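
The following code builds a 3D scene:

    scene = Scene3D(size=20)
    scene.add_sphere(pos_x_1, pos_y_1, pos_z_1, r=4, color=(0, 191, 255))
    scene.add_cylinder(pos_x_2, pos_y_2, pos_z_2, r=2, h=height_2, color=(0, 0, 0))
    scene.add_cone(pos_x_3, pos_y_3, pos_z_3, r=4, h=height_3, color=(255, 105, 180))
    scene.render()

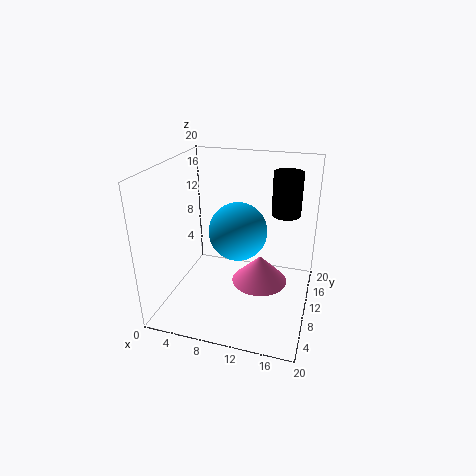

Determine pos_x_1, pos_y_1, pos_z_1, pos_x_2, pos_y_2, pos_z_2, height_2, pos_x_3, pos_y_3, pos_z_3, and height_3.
pos_x_1 = 10; pos_y_1 = 10; pos_z_1 = 11; pos_x_2 = 16; pos_y_2 = 13; pos_z_2 = 13; height_2 = 6; pos_x_3 = 13; pos_y_3 = 11; pos_z_3 = 3; height_3 = 4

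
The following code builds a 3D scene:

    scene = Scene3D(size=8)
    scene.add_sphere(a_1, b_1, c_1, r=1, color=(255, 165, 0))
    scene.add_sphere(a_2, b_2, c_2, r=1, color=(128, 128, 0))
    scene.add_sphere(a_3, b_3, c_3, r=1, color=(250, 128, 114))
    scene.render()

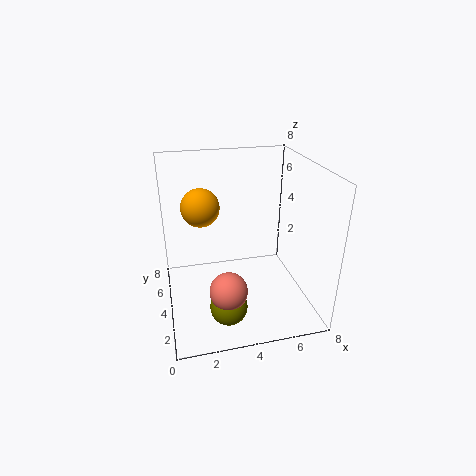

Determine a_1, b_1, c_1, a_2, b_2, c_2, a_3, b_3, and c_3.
a_1 = 2, b_1 = 4, c_1 = 6, a_2 = 3, b_2 = 2, c_2 = 1, a_3 = 3, b_3 = 2, c_3 = 2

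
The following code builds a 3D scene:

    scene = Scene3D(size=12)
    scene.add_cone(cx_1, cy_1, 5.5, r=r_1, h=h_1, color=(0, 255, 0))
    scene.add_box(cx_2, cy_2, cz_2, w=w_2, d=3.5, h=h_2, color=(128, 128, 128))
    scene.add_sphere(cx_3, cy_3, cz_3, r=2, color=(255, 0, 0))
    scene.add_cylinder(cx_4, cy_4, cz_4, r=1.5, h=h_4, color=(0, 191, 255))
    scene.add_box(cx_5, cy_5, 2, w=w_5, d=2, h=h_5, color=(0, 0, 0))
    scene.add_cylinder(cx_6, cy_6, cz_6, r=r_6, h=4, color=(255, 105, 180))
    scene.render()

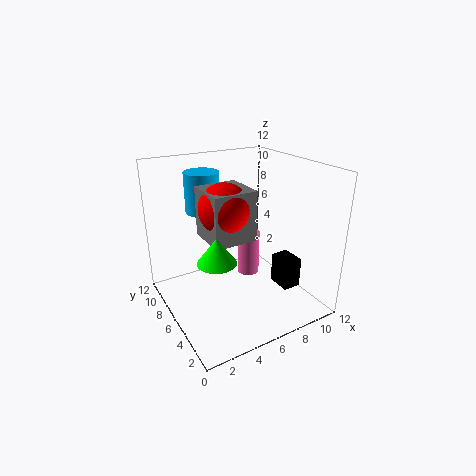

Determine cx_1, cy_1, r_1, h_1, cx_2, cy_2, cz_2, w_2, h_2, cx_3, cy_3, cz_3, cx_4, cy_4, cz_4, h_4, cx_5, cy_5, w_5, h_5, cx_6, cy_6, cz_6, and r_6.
cx_1 = 3; cy_1 = 4; r_1 = 1.5; h_1 = 2; cx_2 = 3; cy_2 = 4; cz_2 = 6.5; w_2 = 3.5; h_2 = 4; cx_3 = 4.5; cy_3 = 5.5; cz_3 = 9; cx_4 = 4.5; cy_4 = 9.5; cz_4 = 7.5; h_4 = 3.5; cx_5 = 8.5; cy_5 = 2.5; w_5 = 1.5; h_5 = 2.5; cx_6 = 8; cy_6 = 7.5; cz_6 = 1.5; r_6 = 1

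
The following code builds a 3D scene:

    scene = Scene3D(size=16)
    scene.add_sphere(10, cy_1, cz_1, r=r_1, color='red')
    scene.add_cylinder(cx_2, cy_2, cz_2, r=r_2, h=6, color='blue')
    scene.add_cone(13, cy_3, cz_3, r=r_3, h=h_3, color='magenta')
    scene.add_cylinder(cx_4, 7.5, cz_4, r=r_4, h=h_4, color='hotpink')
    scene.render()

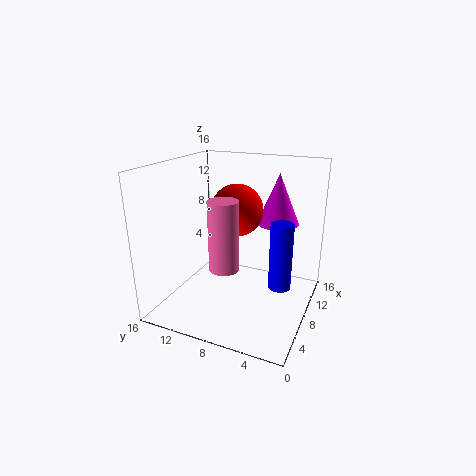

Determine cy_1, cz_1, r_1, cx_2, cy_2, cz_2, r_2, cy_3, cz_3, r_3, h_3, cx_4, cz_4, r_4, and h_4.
cy_1 = 9, cz_1 = 10.5, r_1 = 3, cx_2 = 2.5, cy_2 = 1.5, cz_2 = 6.5, r_2 = 1, cy_3 = 5, cz_3 = 8.5, r_3 = 2.5, h_3 = 6, cx_4 = 3.5, cz_4 = 6.5, r_4 = 1.5, h_4 = 7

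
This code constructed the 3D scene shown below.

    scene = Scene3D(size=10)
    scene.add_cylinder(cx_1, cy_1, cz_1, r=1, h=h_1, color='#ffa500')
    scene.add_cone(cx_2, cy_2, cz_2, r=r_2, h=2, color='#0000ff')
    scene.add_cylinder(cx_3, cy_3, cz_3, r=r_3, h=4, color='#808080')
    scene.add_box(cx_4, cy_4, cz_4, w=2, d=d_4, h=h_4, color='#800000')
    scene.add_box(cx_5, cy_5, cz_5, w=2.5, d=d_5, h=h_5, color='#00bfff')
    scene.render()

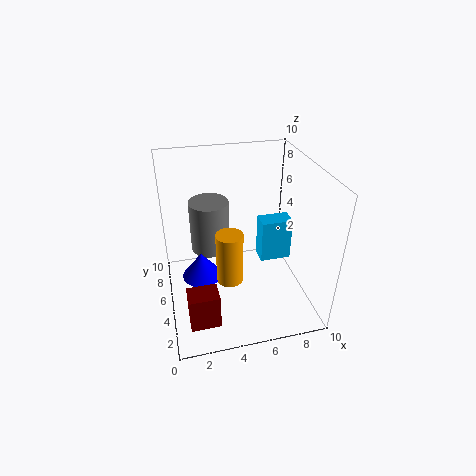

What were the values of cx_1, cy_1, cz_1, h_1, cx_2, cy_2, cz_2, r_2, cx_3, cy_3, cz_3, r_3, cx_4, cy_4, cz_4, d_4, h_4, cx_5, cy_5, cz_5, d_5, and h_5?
cx_1 = 4.5; cy_1 = 5.5; cz_1 = 1; h_1 = 4; cx_2 = 2.5; cy_2 = 6.5; cz_2 = 1; r_2 = 1.5; cx_3 = 3.5; cy_3 = 8; cz_3 = 2.5; r_3 = 1.5; cx_4 = 1; cy_4 = 1.5; cz_4 = 0.5; d_4 = 1.5; h_4 = 2.5; cx_5 = 7.5; cy_5 = 7; cz_5 = 1; d_5 = 1.5; h_5 = 3.5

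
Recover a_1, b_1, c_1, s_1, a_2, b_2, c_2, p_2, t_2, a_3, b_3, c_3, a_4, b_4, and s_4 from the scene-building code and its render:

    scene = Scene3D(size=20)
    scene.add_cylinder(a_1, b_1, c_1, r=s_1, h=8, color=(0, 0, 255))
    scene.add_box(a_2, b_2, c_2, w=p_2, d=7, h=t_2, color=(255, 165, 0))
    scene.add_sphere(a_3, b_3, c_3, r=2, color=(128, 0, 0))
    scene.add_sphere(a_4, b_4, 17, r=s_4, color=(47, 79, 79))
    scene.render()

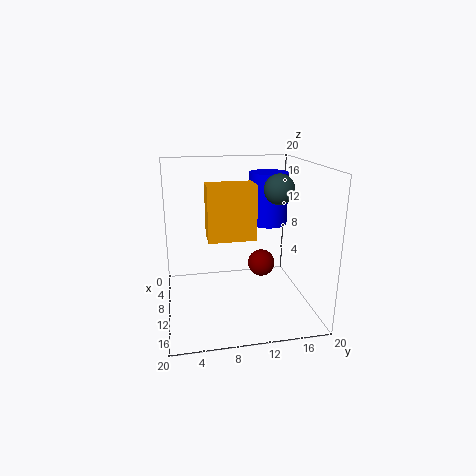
a_1 = 4
b_1 = 16
c_1 = 10
s_1 = 3
a_2 = 5
b_2 = 6
c_2 = 9
p_2 = 4
t_2 = 8
a_3 = 8
b_3 = 14
c_3 = 5
a_4 = 12
b_4 = 15
s_4 = 2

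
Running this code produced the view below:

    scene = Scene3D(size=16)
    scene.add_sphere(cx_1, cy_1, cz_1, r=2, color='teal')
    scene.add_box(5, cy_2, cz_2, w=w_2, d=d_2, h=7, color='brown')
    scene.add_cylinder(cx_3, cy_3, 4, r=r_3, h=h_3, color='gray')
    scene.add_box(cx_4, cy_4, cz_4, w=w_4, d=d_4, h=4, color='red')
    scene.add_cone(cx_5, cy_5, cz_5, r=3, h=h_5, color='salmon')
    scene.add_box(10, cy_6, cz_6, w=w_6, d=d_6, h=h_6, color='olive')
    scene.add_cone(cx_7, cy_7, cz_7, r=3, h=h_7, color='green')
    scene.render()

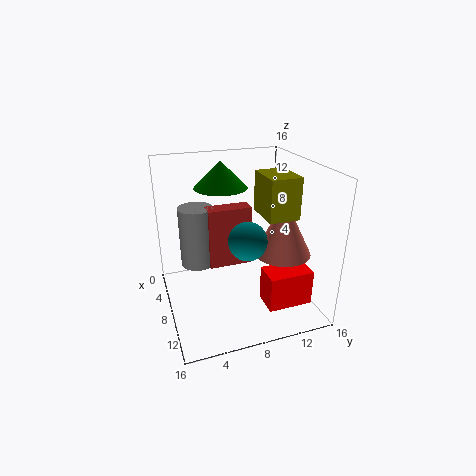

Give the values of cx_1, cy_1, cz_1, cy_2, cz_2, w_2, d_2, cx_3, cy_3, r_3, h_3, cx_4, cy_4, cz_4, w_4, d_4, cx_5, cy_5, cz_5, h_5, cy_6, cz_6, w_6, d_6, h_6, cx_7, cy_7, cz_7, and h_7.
cx_1 = 11
cy_1 = 8
cz_1 = 9
cy_2 = 5
cz_2 = 4
w_2 = 2
d_2 = 5
cx_3 = 5
cy_3 = 4
r_3 = 2
h_3 = 7
cx_4 = 10
cy_4 = 10
cz_4 = 1
w_4 = 3
d_4 = 5
cx_5 = 11
cy_5 = 12
cz_5 = 7
h_5 = 6
cy_6 = 9
cz_6 = 12
w_6 = 4
d_6 = 3
h_6 = 4
cx_7 = 5
cy_7 = 7
cz_7 = 13
h_7 = 3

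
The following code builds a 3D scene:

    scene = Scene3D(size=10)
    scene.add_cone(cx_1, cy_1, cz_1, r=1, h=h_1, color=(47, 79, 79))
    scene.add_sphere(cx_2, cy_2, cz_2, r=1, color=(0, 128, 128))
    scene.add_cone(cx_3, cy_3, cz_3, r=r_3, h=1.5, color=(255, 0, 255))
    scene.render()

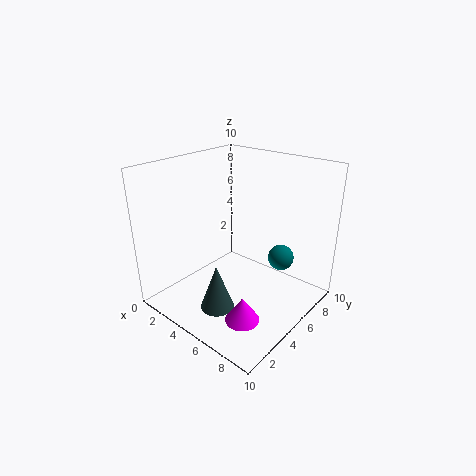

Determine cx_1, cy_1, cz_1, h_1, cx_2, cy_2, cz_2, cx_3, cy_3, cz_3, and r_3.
cx_1 = 6.75
cy_1 = 1
cz_1 = 2.5
h_1 = 2.75
cx_2 = 6.25
cy_2 = 8.75
cz_2 = 2.25
cx_3 = 8.5
cy_3 = 1.25
cz_3 = 2.25
r_3 = 1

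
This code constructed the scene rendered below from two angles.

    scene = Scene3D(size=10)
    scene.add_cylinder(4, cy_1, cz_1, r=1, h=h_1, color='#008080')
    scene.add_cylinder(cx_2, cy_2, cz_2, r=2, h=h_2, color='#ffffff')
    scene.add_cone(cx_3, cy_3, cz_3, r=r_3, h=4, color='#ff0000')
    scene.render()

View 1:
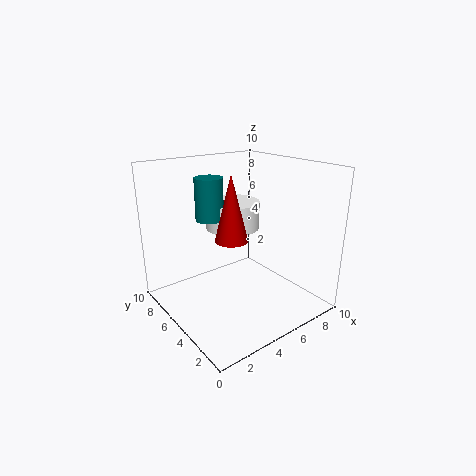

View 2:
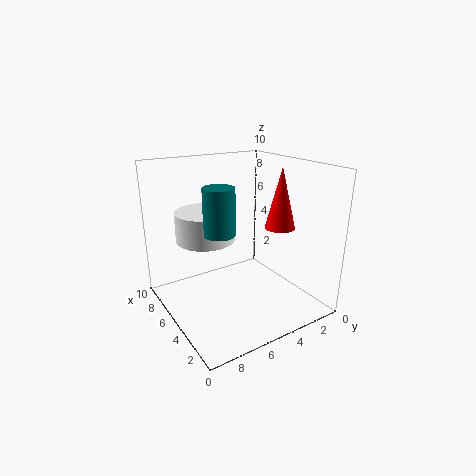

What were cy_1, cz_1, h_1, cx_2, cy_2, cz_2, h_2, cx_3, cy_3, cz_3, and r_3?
cy_1 = 7, cz_1 = 6, h_1 = 3, cx_2 = 6, cy_2 = 7, cz_2 = 5, h_2 = 2, cx_3 = 3, cy_3 = 3, cz_3 = 6, r_3 = 1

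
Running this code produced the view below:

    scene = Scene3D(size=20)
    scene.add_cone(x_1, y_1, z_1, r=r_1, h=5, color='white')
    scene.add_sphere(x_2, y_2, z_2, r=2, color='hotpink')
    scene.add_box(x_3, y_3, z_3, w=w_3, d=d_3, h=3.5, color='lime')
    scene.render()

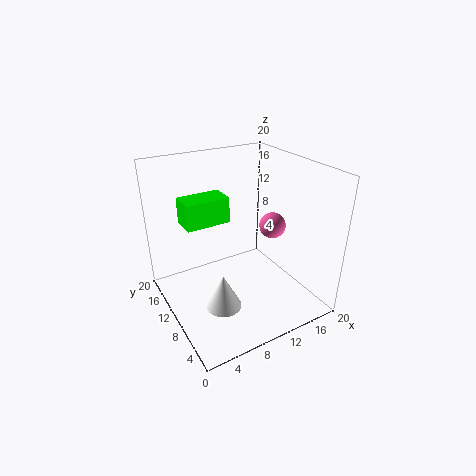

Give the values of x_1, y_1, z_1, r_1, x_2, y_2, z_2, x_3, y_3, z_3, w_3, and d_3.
x_1 = 6.5; y_1 = 8; z_1 = 1; r_1 = 2.5; x_2 = 17; y_2 = 11.5; z_2 = 9.5; x_3 = 3; y_3 = 10.5; z_3 = 12.5; w_3 = 6; d_3 = 3.5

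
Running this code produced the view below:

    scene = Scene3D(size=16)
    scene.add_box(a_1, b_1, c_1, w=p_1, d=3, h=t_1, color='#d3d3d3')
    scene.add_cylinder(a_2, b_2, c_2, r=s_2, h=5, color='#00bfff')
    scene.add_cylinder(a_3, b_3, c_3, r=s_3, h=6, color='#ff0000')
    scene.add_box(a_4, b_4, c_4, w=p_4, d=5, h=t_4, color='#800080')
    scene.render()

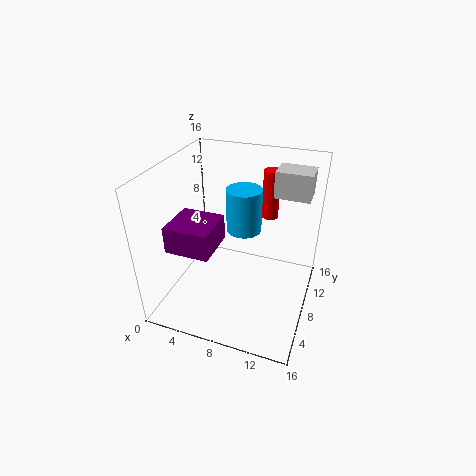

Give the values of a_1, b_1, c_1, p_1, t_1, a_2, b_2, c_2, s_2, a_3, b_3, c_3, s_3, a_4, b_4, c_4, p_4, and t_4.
a_1 = 11, b_1 = 11, c_1 = 12, p_1 = 4, t_1 = 3, a_2 = 8, b_2 = 10, c_2 = 8, s_2 = 2, a_3 = 10, b_3 = 14, c_3 = 8, s_3 = 1, a_4 = 1, b_4 = 4, c_4 = 7, p_4 = 5, t_4 = 3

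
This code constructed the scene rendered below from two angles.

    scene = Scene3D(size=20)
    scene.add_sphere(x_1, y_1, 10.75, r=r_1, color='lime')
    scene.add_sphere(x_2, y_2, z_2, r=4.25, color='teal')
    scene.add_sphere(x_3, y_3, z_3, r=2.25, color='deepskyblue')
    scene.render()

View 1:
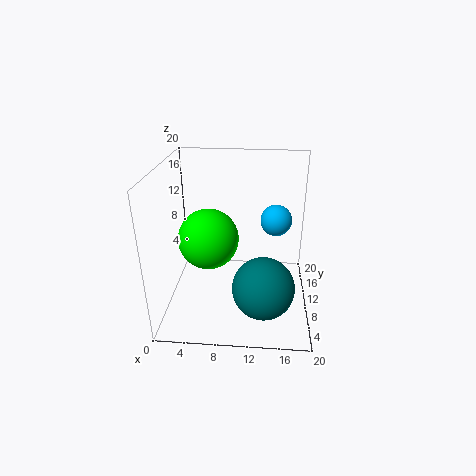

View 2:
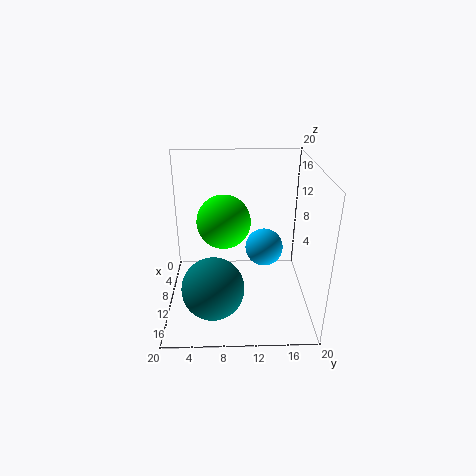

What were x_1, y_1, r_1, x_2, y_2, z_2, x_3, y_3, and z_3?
x_1 = 6.25, y_1 = 8, r_1 = 4, x_2 = 13.75, y_2 = 6.5, z_2 = 4.25, x_3 = 15.25, y_3 = 13, z_3 = 11.5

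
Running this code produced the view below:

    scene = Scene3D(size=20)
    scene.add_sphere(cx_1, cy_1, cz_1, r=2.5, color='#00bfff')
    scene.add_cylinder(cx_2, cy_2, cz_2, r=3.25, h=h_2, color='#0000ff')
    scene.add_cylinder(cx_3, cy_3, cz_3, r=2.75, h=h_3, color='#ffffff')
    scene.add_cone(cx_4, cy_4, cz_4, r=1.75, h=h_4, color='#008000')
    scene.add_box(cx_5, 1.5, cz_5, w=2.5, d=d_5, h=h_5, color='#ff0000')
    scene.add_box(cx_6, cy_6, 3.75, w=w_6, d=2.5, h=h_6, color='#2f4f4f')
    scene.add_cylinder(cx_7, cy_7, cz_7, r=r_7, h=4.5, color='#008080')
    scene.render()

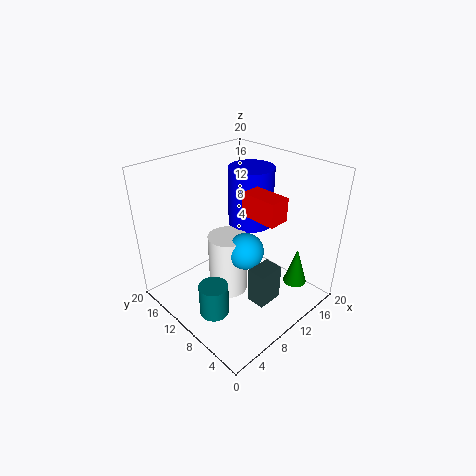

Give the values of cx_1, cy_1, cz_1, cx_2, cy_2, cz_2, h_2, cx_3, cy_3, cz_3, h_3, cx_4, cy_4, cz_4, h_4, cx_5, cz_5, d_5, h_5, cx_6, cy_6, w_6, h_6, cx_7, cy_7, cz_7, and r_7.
cx_1 = 9.75, cy_1 = 8.25, cz_1 = 8.75, cx_2 = 14.25, cy_2 = 11.75, cz_2 = 10.25, h_2 = 8.5, cx_3 = 8.75, cy_3 = 10.75, cz_3 = 1.75, h_3 = 8.75, cx_4 = 17.5, cy_4 = 5, cz_4 = 1.25, h_4 = 5.75, cx_5 = 6.75, cz_5 = 16.25, d_5 = 4.5, h_5 = 2.75, cx_6 = 7.25, cy_6 = 2.75, w_6 = 3.5, h_6 = 4.75, cx_7 = 4.25, cy_7 = 8.75, cz_7 = 1, r_7 = 2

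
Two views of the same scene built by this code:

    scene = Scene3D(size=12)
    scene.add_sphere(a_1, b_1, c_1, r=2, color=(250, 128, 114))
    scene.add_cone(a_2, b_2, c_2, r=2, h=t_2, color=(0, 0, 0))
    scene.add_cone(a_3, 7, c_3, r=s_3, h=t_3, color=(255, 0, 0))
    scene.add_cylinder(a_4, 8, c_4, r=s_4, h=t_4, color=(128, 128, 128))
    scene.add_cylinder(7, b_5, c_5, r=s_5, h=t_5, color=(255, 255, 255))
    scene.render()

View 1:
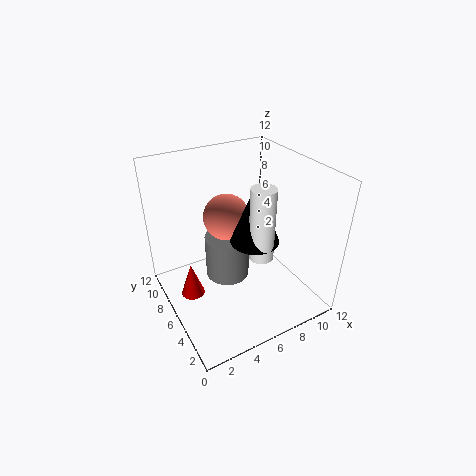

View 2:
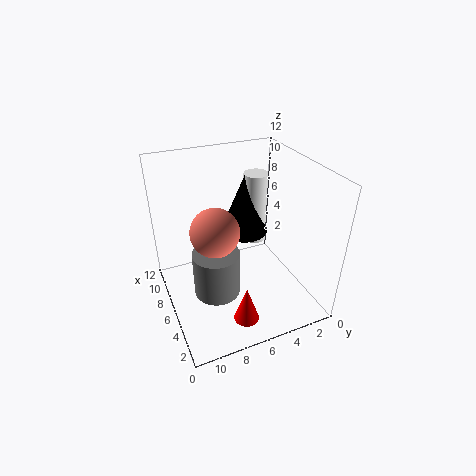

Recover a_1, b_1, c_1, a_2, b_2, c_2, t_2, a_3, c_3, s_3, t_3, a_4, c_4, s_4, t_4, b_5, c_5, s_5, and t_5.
a_1 = 6, b_1 = 8, c_1 = 7, a_2 = 7, b_2 = 5, c_2 = 6, t_2 = 5, a_3 = 2, c_3 = 1, s_3 = 1, t_3 = 3, a_4 = 6, c_4 = 1, s_4 = 2, t_4 = 4, b_5 = 4, c_5 = 5, s_5 = 1, t_5 = 6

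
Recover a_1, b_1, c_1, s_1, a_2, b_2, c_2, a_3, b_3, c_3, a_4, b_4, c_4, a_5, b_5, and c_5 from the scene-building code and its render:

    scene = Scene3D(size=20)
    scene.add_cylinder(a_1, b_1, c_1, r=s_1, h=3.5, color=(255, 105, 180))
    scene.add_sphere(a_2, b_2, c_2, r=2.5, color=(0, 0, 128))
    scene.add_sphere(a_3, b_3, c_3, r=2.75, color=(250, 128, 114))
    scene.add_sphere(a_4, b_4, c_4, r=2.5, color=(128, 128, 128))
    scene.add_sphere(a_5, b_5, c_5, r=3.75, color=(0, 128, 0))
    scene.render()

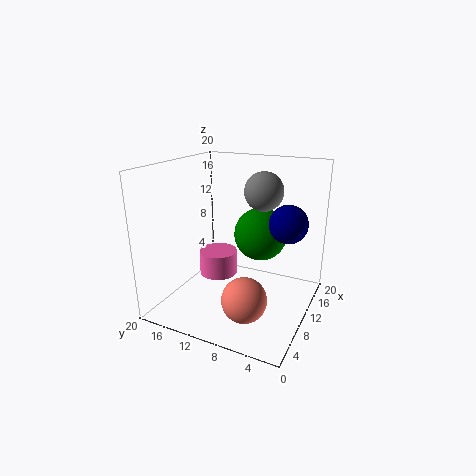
a_1 = 10.5
b_1 = 13.5
c_1 = 3.75
s_1 = 2.75
a_2 = 10.25
b_2 = 3
c_2 = 13
a_3 = 3
b_3 = 5.75
c_3 = 5.25
a_4 = 9.75
b_4 = 6.25
c_4 = 17
a_5 = 12.75
b_5 = 7.75
c_5 = 10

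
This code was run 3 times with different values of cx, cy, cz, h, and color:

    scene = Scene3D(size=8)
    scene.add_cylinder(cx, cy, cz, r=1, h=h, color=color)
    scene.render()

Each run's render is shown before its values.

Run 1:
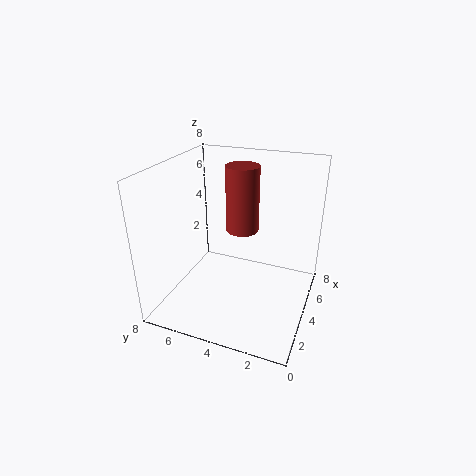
cx = 6
cy = 4.5
cz = 3.5
h = 4
color = 'brown'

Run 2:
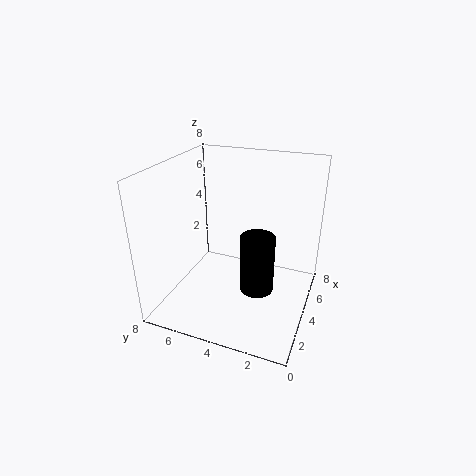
cx = 4.5
cy = 3
cz = 0.5
h = 3.5
color = 'black'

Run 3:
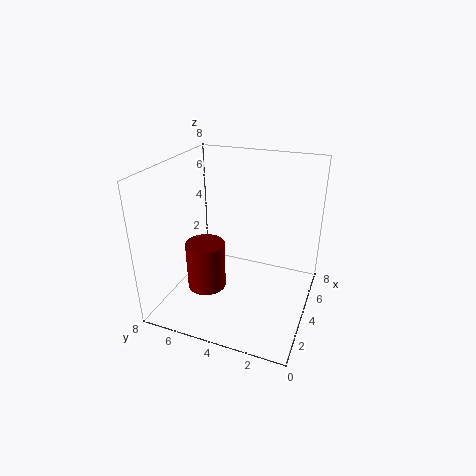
cx = 2
cy = 5
cz = 2
h = 2.5
color = 'maroon'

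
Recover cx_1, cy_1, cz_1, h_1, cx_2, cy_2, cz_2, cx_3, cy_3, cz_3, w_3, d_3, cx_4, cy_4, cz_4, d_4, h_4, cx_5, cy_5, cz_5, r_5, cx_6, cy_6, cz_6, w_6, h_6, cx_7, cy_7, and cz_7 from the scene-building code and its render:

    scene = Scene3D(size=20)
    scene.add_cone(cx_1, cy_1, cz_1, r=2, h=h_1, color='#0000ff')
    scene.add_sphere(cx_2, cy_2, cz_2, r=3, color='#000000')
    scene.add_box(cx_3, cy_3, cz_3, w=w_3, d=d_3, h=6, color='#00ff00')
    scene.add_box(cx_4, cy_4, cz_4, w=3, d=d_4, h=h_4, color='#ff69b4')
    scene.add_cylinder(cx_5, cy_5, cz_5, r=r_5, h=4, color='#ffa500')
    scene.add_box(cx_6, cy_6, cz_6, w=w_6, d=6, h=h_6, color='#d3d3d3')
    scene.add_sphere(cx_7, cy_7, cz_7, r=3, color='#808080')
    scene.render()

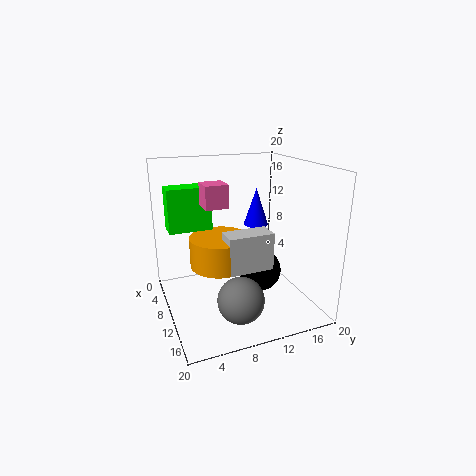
cx_1 = 3
cy_1 = 16
cz_1 = 9
h_1 = 6
cx_2 = 11
cy_2 = 13
cz_2 = 5
cx_3 = 5
cy_3 = 1
cz_3 = 11
w_3 = 3
d_3 = 6
cx_4 = 9
cy_4 = 5
cz_4 = 15
d_4 = 3
h_4 = 3
cx_5 = 11
cy_5 = 7
cz_5 = 7
r_5 = 4
cx_6 = 12
cy_6 = 7
cz_6 = 7
w_6 = 3
h_6 = 5
cx_7 = 16
cy_7 = 8
cz_7 = 4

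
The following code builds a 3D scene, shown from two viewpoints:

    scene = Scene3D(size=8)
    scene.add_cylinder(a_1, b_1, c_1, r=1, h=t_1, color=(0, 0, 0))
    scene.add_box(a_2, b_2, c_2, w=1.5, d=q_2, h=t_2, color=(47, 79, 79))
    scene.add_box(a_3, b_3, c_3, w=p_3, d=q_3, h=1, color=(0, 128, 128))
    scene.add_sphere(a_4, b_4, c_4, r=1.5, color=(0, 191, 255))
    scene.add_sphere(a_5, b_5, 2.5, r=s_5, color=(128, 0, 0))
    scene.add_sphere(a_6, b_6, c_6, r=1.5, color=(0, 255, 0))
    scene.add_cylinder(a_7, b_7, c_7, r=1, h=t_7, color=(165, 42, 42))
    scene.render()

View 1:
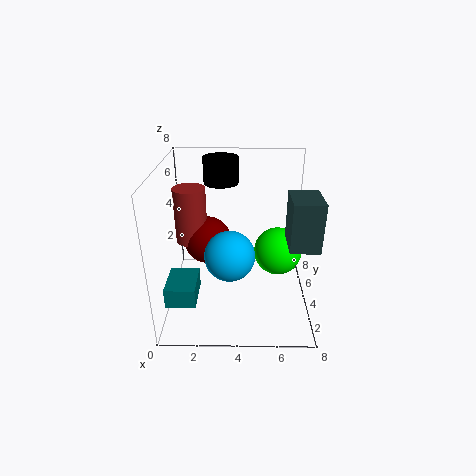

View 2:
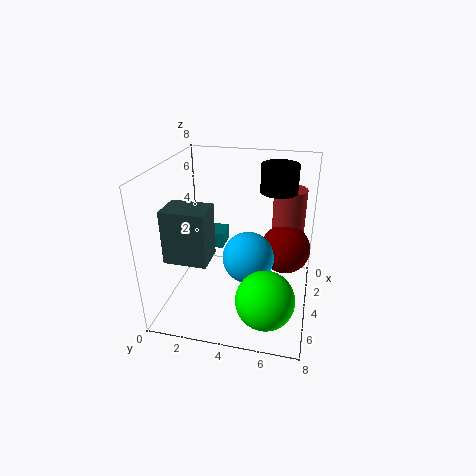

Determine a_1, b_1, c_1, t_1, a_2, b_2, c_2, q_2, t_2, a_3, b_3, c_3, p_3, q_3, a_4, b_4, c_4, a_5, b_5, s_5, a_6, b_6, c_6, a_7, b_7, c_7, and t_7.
a_1 = 3
b_1 = 6
c_1 = 6.5
t_1 = 1.5
a_2 = 6.5
b_2 = 1.5
c_2 = 4.5
q_2 = 2
t_2 = 2.5
a_3 = 0.5
b_3 = 0.5
c_3 = 2
p_3 = 1.5
q_3 = 2
a_4 = 3.5
b_4 = 4.5
c_4 = 2.5
a_5 = 2
b_5 = 6.5
s_5 = 1.5
a_6 = 6.5
b_6 = 6
c_6 = 2
a_7 = 1
b_7 = 6.5
c_7 = 2.5
t_7 = 3.5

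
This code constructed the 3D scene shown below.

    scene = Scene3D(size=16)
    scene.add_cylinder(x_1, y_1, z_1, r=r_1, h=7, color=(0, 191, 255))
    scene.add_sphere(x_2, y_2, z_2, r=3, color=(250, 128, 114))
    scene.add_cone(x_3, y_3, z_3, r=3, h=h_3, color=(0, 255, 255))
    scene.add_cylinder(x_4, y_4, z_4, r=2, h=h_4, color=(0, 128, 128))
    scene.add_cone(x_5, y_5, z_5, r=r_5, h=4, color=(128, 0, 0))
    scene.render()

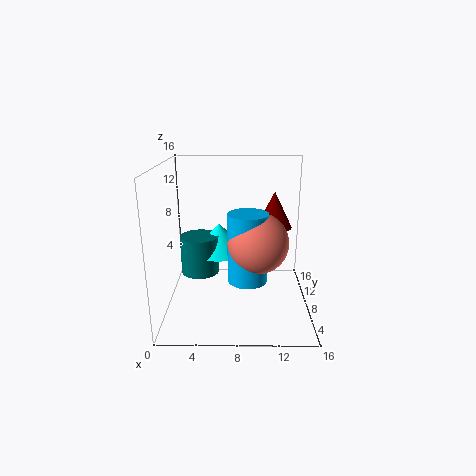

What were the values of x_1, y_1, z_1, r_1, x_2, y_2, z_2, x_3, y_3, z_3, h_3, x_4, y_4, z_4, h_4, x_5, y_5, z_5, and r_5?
x_1 = 9, y_1 = 4, z_1 = 5, r_1 = 2, x_2 = 10, y_2 = 4, z_2 = 9, x_3 = 6, y_3 = 7, z_3 = 7, h_3 = 3, x_4 = 4, y_4 = 6, z_4 = 5, h_4 = 4, x_5 = 12, y_5 = 9, z_5 = 9, r_5 = 2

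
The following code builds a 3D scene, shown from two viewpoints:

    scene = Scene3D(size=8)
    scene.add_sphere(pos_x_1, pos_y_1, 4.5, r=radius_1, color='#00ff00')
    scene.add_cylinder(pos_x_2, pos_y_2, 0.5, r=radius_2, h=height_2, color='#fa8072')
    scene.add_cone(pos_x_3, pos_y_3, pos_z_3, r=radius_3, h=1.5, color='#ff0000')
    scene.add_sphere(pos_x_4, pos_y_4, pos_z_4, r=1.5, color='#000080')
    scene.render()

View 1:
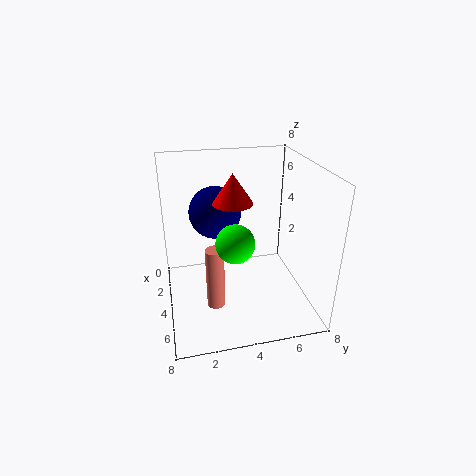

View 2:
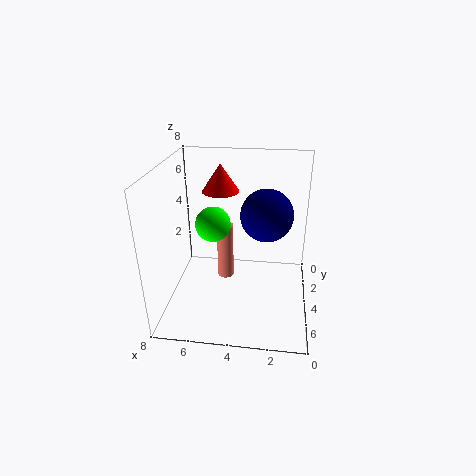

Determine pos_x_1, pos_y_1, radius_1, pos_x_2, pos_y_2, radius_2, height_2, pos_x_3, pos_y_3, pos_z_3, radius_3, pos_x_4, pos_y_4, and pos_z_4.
pos_x_1 = 5.5, pos_y_1 = 3.5, radius_1 = 1, pos_x_2 = 5, pos_y_2 = 2.5, radius_2 = 0.5, height_2 = 3.5, pos_x_3 = 5, pos_y_3 = 3.5, pos_z_3 = 6.5, radius_3 = 1, pos_x_4 = 2.5, pos_y_4 = 3, pos_z_4 = 5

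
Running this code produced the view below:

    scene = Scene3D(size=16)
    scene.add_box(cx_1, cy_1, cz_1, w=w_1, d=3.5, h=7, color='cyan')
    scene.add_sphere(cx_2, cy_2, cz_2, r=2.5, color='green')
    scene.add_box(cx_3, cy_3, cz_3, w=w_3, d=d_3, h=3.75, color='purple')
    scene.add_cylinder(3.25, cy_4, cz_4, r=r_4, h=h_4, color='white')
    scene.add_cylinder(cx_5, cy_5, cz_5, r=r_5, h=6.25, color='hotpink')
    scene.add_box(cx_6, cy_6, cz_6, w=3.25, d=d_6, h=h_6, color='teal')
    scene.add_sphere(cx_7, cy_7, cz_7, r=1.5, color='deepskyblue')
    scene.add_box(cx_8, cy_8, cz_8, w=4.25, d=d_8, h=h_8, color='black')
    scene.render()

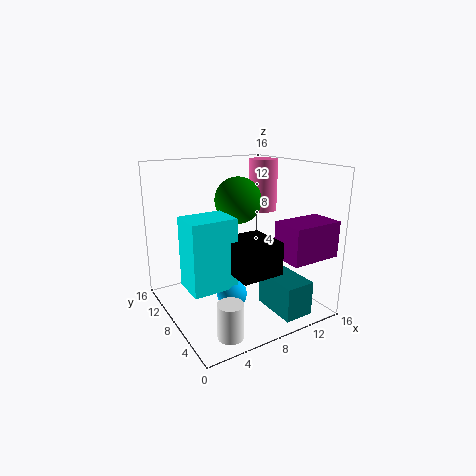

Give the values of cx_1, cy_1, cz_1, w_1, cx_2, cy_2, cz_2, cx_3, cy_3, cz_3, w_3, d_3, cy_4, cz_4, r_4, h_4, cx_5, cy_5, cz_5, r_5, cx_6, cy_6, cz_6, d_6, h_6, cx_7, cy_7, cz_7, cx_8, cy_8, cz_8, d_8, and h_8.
cx_1 = 0.75; cy_1 = 3.5; cz_1 = 4.75; w_1 = 4.5; cx_2 = 8; cy_2 = 8; cz_2 = 12.25; cx_3 = 9.75; cy_3 = 0.25; cz_3 = 7; w_3 = 5.5; d_3 = 3.5; cy_4 = 1.5; cz_4 = 1; r_4 = 1.25; h_4 = 3.5; cx_5 = 13.75; cy_5 = 11.5; cz_5 = 9.75; r_5 = 1.75; cx_6 = 9.75; cy_6 = 1; cz_6 = 0.5; d_6 = 5.25; h_6 = 3.75; cx_7 = 5; cy_7 = 4.25; cz_7 = 3.75; cx_8 = 4.5; cy_8 = 1; cz_8 = 6.25; d_8 = 4.5; h_8 = 3.25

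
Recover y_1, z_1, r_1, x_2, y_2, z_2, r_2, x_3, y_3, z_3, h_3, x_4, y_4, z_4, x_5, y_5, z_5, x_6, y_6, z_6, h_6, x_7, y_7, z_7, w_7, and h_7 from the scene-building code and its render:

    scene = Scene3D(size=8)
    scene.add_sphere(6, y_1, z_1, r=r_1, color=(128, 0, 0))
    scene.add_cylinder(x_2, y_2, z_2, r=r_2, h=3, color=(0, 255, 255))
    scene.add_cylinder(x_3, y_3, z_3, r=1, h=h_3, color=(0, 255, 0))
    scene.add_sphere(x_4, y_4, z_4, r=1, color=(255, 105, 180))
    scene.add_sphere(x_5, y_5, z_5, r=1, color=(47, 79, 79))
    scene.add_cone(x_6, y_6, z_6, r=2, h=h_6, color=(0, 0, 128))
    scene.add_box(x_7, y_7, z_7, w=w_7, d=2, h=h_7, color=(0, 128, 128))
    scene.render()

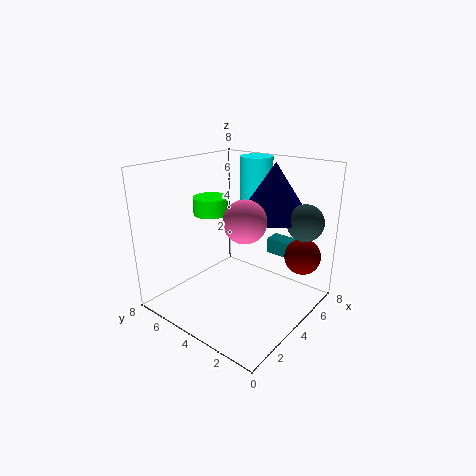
y_1 = 1
z_1 = 3
r_1 = 1
x_2 = 7
y_2 = 5
z_2 = 5
r_2 = 1
x_3 = 4
y_3 = 6
z_3 = 5
h_3 = 1
x_4 = 2
y_4 = 2
z_4 = 6
x_5 = 6
y_5 = 1
z_5 = 5
x_6 = 6
y_6 = 3
z_6 = 5
h_6 = 3
x_7 = 7
y_7 = 2
z_7 = 2
w_7 = 1
h_7 = 1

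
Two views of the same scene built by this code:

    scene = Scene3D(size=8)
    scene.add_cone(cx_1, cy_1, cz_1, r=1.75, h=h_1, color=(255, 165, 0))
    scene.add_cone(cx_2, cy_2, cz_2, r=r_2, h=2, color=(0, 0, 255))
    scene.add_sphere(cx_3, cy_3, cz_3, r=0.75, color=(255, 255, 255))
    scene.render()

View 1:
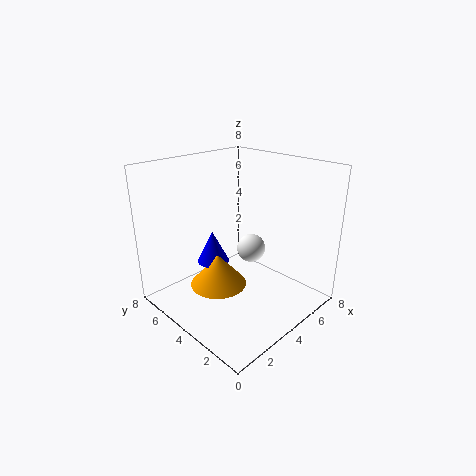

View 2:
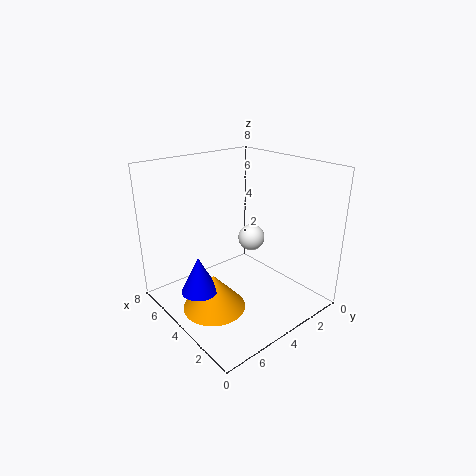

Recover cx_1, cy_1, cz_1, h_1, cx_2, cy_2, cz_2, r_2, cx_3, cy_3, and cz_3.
cx_1 = 4; cy_1 = 5.75; cz_1 = 0.25; h_1 = 2; cx_2 = 4.25; cy_2 = 6.5; cz_2 = 1.5; r_2 = 1; cx_3 = 4; cy_3 = 3; cz_3 = 3.75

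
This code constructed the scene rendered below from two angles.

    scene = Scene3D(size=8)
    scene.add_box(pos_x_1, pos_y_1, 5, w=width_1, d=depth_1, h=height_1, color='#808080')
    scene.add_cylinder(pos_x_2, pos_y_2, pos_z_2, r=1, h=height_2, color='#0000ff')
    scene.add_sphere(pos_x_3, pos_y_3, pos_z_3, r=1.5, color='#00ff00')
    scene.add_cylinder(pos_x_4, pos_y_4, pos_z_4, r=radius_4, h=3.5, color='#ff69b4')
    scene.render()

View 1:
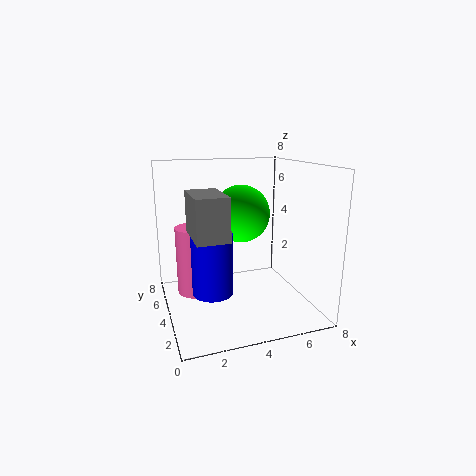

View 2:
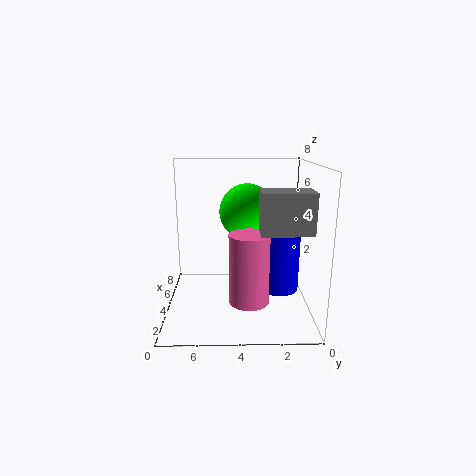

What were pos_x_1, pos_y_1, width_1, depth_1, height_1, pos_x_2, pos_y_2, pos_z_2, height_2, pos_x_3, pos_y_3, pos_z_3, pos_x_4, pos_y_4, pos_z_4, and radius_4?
pos_x_1 = 1, pos_y_1 = 0.5, width_1 = 1.5, depth_1 = 2.5, height_1 = 2, pos_x_2 = 2, pos_y_2 = 2, pos_z_2 = 2, height_2 = 3, pos_x_3 = 4, pos_y_3 = 3.5, pos_z_3 = 5.5, pos_x_4 = 1.5, pos_y_4 = 3.5, pos_z_4 = 1.5, radius_4 = 1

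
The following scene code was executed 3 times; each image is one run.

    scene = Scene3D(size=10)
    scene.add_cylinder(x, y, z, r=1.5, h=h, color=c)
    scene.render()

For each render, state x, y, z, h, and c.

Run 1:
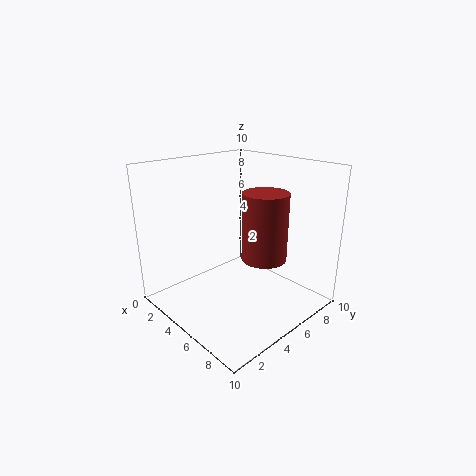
x = 7; y = 5.5; z = 4; h = 4.5; c = 'brown'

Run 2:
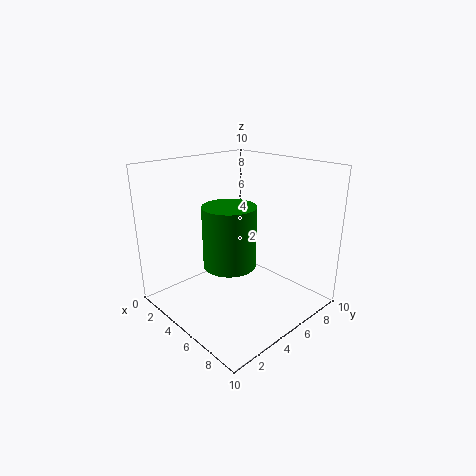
x = 7.5; y = 2; z = 5; h = 3.5; c = 'green'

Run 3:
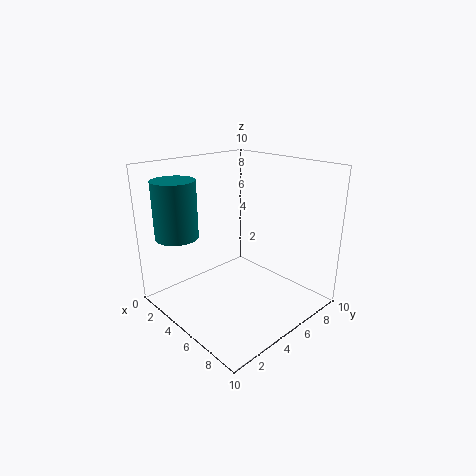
x = 2; y = 2; z = 5; h = 4; c = 'teal'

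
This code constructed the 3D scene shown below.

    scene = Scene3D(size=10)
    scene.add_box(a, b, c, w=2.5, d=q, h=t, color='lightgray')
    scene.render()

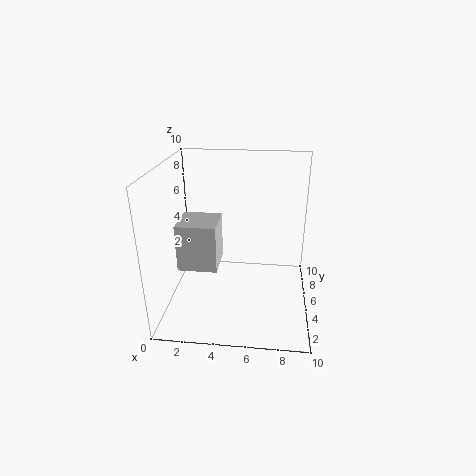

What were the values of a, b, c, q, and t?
a = 1.5, b = 2, c = 4, q = 2.5, t = 3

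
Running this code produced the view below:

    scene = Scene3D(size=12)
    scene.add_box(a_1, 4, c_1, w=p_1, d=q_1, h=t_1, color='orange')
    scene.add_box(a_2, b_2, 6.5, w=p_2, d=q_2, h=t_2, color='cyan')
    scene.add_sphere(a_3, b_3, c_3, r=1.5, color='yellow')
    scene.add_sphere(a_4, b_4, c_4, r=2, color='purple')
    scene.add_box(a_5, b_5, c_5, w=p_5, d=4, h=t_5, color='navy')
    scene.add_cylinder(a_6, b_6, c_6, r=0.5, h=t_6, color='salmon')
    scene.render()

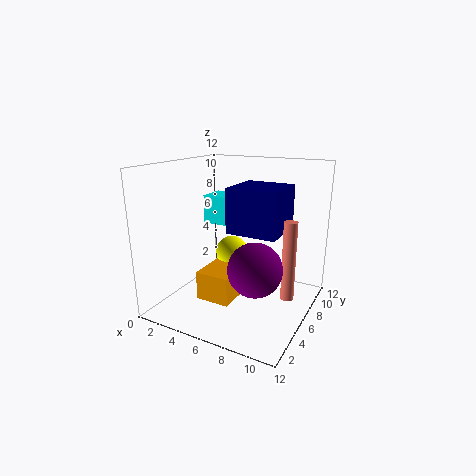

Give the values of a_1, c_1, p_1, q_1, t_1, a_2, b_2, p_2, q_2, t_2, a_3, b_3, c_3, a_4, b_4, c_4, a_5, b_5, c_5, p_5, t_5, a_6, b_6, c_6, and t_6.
a_1 = 3, c_1 = 0.5, p_1 = 3, q_1 = 3.5, t_1 = 2.5, a_2 = 2, b_2 = 7, p_2 = 2.5, q_2 = 2.5, t_2 = 2.5, a_3 = 4, b_3 = 8.5, c_3 = 3.5, a_4 = 9, b_4 = 3, c_4 = 5, a_5 = 6, b_5 = 4, c_5 = 7, p_5 = 4, t_5 = 3.5, a_6 = 11, b_6 = 4.5, c_6 = 2.5, t_6 = 6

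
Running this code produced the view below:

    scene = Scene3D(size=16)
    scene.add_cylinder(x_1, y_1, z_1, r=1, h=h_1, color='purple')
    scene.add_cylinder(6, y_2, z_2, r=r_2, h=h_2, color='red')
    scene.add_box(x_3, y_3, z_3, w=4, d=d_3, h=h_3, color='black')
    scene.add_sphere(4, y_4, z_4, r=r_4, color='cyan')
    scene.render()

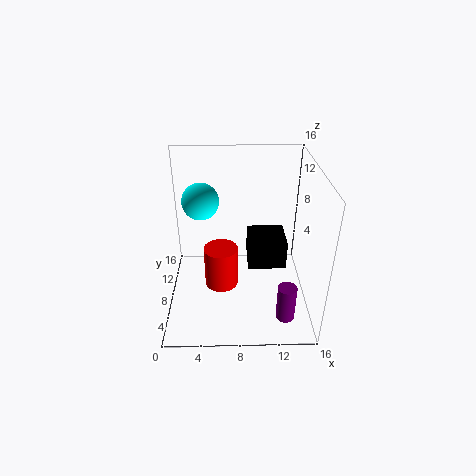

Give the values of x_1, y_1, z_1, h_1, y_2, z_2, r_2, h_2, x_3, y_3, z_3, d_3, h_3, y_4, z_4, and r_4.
x_1 = 13
y_1 = 3
z_1 = 1
h_1 = 4
y_2 = 9
z_2 = 1
r_2 = 2
h_2 = 5
x_3 = 9
y_3 = 5
z_3 = 6
d_3 = 4
h_3 = 3
y_4 = 9
z_4 = 12
r_4 = 2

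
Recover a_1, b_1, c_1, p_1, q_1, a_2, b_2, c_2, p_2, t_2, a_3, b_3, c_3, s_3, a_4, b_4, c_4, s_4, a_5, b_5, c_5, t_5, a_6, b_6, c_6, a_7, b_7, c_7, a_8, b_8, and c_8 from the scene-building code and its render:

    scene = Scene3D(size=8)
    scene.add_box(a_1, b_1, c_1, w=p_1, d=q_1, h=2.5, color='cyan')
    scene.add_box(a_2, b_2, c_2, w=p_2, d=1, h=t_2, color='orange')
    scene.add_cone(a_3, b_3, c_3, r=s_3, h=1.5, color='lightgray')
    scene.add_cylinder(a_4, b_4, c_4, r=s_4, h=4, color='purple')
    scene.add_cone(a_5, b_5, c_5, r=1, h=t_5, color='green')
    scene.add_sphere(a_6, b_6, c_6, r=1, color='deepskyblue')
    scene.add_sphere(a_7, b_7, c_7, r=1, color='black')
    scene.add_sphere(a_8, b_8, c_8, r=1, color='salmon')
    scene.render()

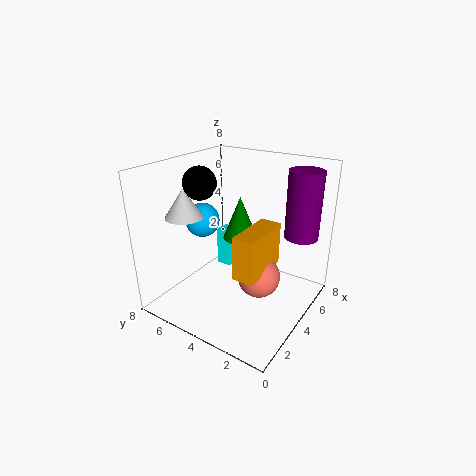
a_1 = 6, b_1 = 6, c_1 = 0.5, p_1 = 1, q_1 = 1, a_2 = 0.5, b_2 = 1, c_2 = 4, p_2 = 2.5, t_2 = 2, a_3 = 2, b_3 = 6, c_3 = 5.5, s_3 = 1, a_4 = 7, b_4 = 1.5, c_4 = 3.5, s_4 = 1, a_5 = 5, b_5 = 4.5, c_5 = 3.5, t_5 = 2.5, a_6 = 4, b_6 = 6.5, c_6 = 4.5, a_7 = 4.5, b_7 = 7, c_7 = 6.5, a_8 = 2, b_8 = 1.5, c_8 = 3.5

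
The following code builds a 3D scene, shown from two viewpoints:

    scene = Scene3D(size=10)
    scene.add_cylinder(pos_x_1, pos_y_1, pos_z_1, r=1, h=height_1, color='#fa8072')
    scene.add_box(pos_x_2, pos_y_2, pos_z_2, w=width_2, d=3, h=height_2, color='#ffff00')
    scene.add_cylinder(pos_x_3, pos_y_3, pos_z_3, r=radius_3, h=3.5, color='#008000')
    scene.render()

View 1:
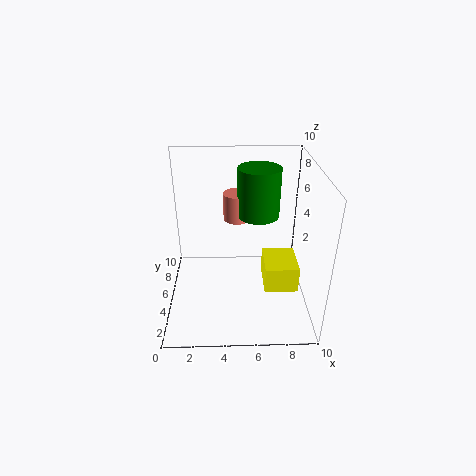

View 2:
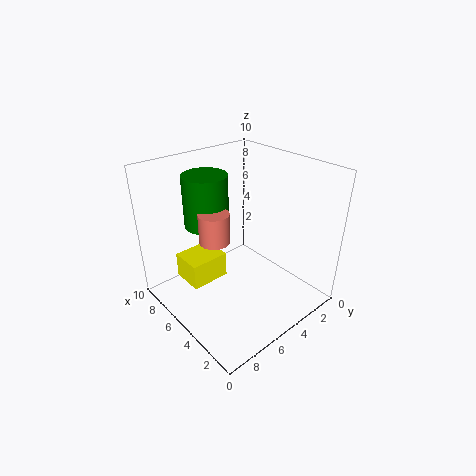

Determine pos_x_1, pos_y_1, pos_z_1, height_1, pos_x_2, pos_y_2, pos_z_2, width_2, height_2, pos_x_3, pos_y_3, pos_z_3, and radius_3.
pos_x_1 = 5
pos_y_1 = 7
pos_z_1 = 5.5
height_1 = 2
pos_x_2 = 7
pos_y_2 = 4.5
pos_z_2 = 0.5
width_2 = 2.5
height_2 = 2
pos_x_3 = 6.5
pos_y_3 = 6.5
pos_z_3 = 6
radius_3 = 1.5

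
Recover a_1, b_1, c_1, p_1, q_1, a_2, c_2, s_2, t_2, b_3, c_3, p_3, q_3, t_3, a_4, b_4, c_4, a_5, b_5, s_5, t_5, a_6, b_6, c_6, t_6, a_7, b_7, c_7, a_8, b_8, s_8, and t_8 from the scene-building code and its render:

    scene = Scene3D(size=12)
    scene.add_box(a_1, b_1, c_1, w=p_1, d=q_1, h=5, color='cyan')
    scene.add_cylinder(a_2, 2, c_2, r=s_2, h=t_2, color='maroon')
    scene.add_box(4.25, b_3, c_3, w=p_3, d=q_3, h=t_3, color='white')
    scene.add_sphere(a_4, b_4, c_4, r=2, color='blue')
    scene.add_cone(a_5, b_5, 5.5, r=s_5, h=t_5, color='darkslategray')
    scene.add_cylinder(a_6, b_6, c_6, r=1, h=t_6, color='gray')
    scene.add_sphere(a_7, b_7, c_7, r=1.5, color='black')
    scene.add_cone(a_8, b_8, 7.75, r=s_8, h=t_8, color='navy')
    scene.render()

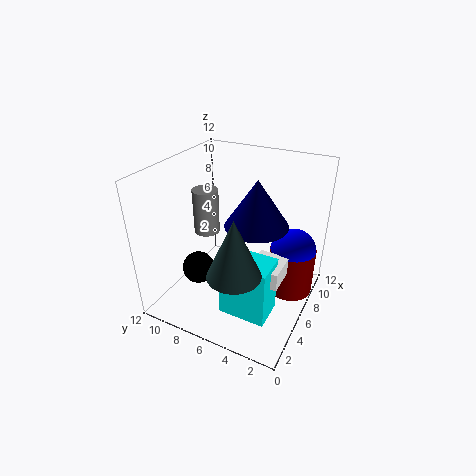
a_1 = 3, b_1 = 2.25, c_1 = 0.25, p_1 = 2.75, q_1 = 4, a_2 = 8.75, c_2 = 0.25, s_2 = 2, t_2 = 4.25, b_3 = 1.75, c_3 = 3.25, p_3 = 2.75, q_3 = 2.5, t_3 = 1.5, a_4 = 8.75, b_4 = 2, c_4 = 4.25, a_5 = 2, b_5 = 4.25, s_5 = 2, t_5 = 4.5, a_6 = 4.5, b_6 = 8, c_6 = 7, t_6 = 3.5, a_7 = 6, b_7 = 10.25, c_7 = 1.5, a_8 = 5.75, b_8 = 4.25, s_8 = 2.5, t_8 = 3.75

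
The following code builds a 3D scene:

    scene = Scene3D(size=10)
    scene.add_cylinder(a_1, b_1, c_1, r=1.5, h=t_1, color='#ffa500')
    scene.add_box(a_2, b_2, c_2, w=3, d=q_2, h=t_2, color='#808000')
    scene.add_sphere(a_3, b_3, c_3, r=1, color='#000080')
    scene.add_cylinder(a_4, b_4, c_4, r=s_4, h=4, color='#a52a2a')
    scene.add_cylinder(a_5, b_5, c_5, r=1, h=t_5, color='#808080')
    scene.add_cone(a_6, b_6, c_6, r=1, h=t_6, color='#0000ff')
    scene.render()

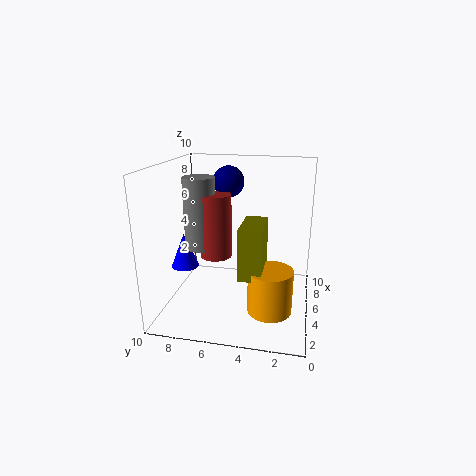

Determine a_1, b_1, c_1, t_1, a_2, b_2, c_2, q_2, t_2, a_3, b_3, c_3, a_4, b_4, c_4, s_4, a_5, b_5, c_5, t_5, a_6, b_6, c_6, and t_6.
a_1 = 3.5, b_1 = 2.5, c_1 = 0.5, t_1 = 3, a_2 = 2.5, b_2 = 3, c_2 = 3, q_2 = 1.5, t_2 = 3.5, a_3 = 4.5, b_3 = 5.5, c_3 = 9, a_4 = 3, b_4 = 6, c_4 = 4.5, s_4 = 1, a_5 = 3, b_5 = 7, c_5 = 5, t_5 = 4.5, a_6 = 5, b_6 = 9, c_6 = 2.5, t_6 = 2.5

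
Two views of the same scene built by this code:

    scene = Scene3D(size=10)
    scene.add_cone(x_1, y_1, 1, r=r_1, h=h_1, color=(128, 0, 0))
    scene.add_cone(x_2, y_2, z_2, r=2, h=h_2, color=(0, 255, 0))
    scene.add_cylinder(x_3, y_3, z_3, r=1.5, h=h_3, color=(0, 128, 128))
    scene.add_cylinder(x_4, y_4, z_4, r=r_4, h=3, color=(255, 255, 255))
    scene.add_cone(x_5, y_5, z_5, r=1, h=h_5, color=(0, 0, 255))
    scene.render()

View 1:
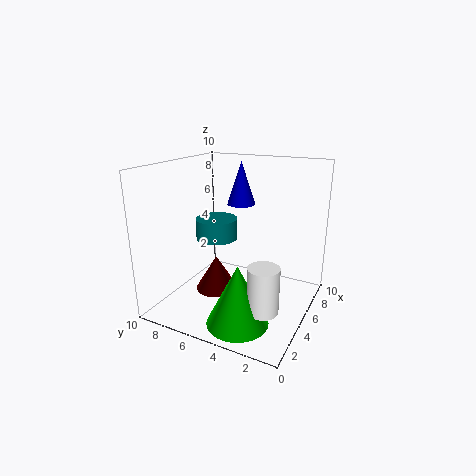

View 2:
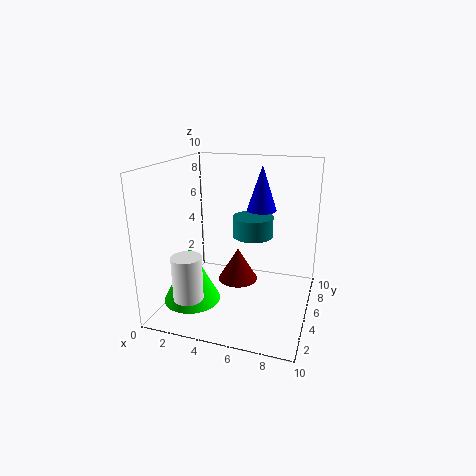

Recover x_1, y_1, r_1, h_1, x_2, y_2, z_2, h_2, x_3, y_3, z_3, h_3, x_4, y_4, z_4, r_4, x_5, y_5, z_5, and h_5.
x_1 = 4.5, y_1 = 6.5, r_1 = 1.5, h_1 = 2.5, x_2 = 2, y_2 = 3.5, z_2 = 0.5, h_2 = 4, x_3 = 5.5, y_3 = 7, z_3 = 4.5, h_3 = 1.5, x_4 = 2.5, y_4 = 2, z_4 = 1.5, r_4 = 1, x_5 = 6.5, y_5 = 5.5, z_5 = 7, h_5 = 3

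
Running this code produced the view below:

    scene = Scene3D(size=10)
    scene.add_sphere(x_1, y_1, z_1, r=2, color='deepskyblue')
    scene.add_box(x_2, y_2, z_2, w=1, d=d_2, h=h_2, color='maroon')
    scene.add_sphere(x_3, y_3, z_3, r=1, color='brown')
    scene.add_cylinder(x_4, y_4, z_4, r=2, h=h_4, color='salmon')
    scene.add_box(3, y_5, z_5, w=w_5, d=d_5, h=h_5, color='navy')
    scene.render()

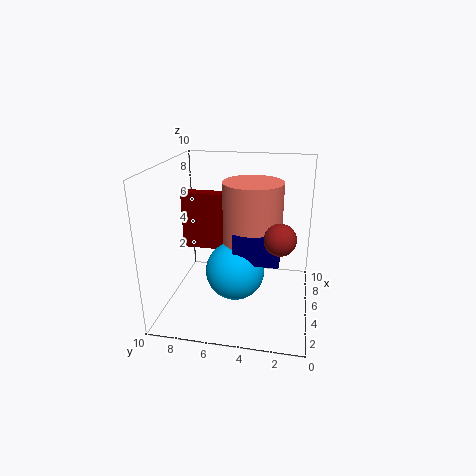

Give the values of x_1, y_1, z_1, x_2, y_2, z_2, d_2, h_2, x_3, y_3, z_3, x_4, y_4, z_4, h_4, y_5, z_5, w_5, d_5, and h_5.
x_1 = 4, y_1 = 5, z_1 = 3, x_2 = 5, y_2 = 6, z_2 = 4, d_2 = 3, h_2 = 4, x_3 = 3, y_3 = 2, z_3 = 6, x_4 = 5, y_4 = 4, z_4 = 4, h_4 = 5, y_5 = 2, z_5 = 4, w_5 = 2, d_5 = 3, h_5 = 2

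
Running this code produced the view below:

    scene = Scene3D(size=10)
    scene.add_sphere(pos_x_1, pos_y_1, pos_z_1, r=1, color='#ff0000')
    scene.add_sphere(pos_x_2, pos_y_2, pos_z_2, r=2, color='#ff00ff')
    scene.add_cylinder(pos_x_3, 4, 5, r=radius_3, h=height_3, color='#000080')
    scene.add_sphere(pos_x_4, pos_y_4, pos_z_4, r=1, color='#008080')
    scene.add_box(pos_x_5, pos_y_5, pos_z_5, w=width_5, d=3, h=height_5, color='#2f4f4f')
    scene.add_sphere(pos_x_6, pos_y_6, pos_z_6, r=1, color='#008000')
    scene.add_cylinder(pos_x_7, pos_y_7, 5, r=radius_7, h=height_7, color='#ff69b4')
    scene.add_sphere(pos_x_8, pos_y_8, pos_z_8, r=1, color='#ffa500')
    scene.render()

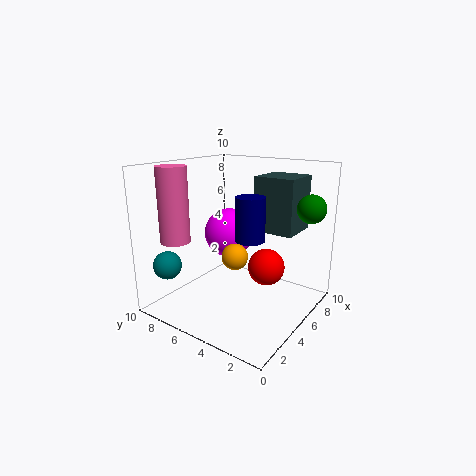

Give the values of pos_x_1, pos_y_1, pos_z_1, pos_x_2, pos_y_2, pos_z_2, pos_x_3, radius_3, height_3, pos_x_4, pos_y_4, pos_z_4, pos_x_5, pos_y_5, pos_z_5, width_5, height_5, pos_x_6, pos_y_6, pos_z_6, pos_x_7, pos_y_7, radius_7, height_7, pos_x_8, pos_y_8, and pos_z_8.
pos_x_1 = 2; pos_y_1 = 1; pos_z_1 = 5; pos_x_2 = 8; pos_y_2 = 8; pos_z_2 = 4; pos_x_3 = 5; radius_3 = 1; height_3 = 3; pos_x_4 = 2; pos_y_4 = 9; pos_z_4 = 3; pos_x_5 = 7; pos_y_5 = 2; pos_z_5 = 5; width_5 = 3; height_5 = 4; pos_x_6 = 8; pos_y_6 = 1; pos_z_6 = 7; pos_x_7 = 2; pos_y_7 = 8; radius_7 = 1; height_7 = 5; pos_x_8 = 6; pos_y_8 = 6; pos_z_8 = 3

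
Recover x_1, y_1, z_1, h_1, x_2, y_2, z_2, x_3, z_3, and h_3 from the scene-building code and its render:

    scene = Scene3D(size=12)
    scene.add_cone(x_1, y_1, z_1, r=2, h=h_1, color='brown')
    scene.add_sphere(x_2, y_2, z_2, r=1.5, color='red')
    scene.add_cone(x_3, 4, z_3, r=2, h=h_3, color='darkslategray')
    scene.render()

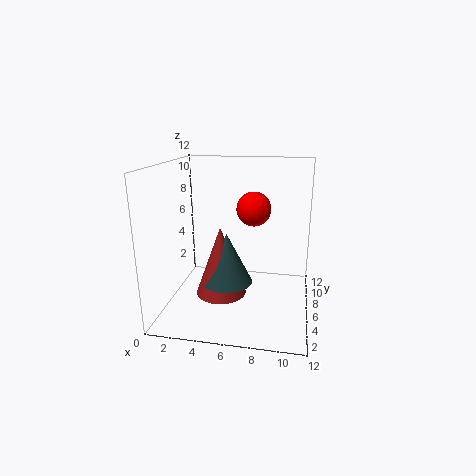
x_1 = 5, y_1 = 4, z_1 = 2, h_1 = 5.5, x_2 = 7, y_2 = 8, z_2 = 8, x_3 = 5.5, z_3 = 3, h_3 = 4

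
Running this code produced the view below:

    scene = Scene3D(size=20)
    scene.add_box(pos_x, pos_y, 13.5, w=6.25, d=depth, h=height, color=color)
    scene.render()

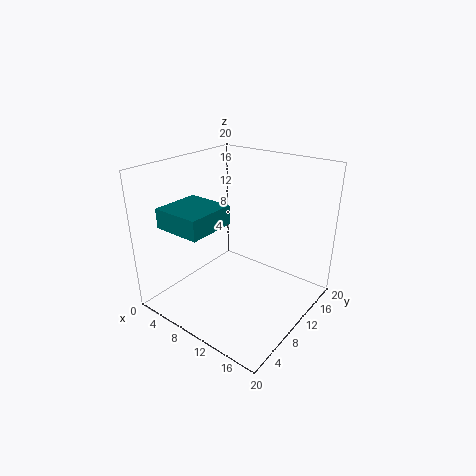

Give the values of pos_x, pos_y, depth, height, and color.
pos_x = 4.75
pos_y = 0.75
depth = 6.25
height = 2.5
color = 'teal'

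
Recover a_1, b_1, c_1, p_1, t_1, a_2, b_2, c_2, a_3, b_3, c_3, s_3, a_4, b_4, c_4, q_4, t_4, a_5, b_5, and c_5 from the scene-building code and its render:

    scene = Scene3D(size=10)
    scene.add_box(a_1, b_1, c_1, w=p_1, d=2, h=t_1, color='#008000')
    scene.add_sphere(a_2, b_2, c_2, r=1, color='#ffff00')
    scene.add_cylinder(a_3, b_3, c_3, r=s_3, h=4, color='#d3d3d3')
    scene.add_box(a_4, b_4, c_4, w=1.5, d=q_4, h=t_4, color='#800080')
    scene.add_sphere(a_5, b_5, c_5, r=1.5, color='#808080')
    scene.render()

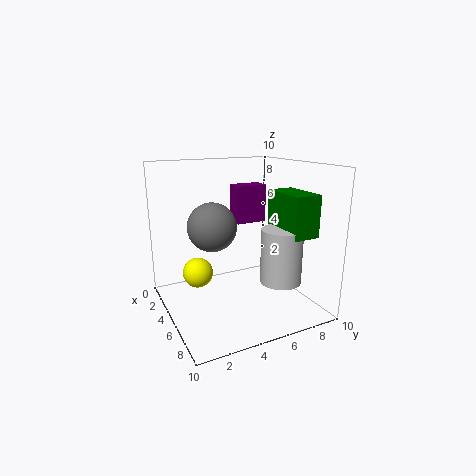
a_1 = 4, b_1 = 8, c_1 = 5, p_1 = 3.5, t_1 = 3, a_2 = 5, b_2 = 2, c_2 = 3, a_3 = 6, b_3 = 8, c_3 = 1.5, s_3 = 1.5, a_4 = 0.5, b_4 = 6.5, c_4 = 5, q_4 = 2.5, t_4 = 3, a_5 = 6.5, b_5 = 2.5, c_5 = 6.5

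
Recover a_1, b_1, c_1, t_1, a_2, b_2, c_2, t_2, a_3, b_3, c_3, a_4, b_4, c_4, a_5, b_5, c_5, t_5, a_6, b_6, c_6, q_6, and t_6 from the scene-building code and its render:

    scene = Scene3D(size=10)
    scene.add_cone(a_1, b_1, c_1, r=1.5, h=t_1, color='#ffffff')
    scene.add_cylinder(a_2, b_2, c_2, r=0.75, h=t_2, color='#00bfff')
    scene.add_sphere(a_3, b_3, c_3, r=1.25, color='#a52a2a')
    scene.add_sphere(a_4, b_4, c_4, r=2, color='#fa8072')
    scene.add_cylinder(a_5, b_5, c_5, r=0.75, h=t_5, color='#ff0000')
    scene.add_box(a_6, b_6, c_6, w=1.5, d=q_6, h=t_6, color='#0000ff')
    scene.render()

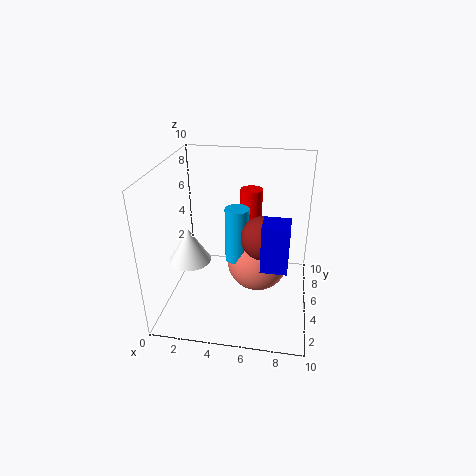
a_1 = 1.5, b_1 = 4.75, c_1 = 3, t_1 = 2.5, a_2 = 5.25, b_2 = 3.25, c_2 = 4.5, t_2 = 3.5, a_3 = 7, b_3 = 1.75, c_3 = 7, a_4 = 6.5, b_4 = 4, c_4 = 4, a_5 = 5.75, b_5 = 6, c_5 = 6.25, t_5 = 2, a_6 = 7, b_6 = 0.5, c_6 = 5.5, q_6 = 1.5, t_6 = 2.75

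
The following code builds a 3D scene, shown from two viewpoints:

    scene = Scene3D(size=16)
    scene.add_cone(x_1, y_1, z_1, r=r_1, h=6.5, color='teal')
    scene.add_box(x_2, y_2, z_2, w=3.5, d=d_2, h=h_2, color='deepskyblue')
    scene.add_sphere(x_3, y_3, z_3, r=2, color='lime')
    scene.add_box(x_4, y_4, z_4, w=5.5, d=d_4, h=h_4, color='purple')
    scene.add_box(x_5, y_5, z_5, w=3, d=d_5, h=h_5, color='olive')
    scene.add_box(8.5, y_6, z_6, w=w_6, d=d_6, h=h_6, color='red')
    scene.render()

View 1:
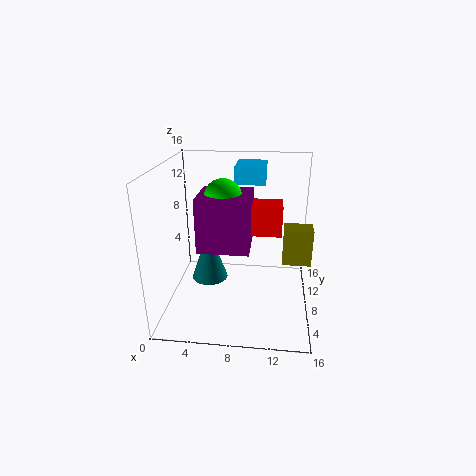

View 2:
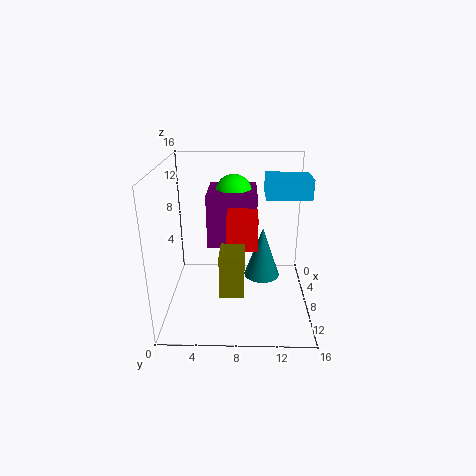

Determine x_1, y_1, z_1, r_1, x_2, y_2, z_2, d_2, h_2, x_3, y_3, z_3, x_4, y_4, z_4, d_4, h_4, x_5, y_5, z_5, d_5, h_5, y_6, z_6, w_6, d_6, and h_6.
x_1 = 4
y_1 = 11
z_1 = 1
r_1 = 2.25
x_2 = 7.25
y_2 = 10.75
z_2 = 13.25
d_2 = 4.5
h_2 = 2
x_3 = 6.5
y_3 = 7.5
z_3 = 12.75
x_4 = 4
y_4 = 4.75
z_4 = 7.5
d_4 = 5.25
h_4 = 5.75
x_5 = 13
y_5 = 6.5
z_5 = 5.75
d_5 = 2.25
h_5 = 4
y_6 = 7
z_6 = 8.75
w_6 = 4.25
d_6 = 3
h_6 = 3.25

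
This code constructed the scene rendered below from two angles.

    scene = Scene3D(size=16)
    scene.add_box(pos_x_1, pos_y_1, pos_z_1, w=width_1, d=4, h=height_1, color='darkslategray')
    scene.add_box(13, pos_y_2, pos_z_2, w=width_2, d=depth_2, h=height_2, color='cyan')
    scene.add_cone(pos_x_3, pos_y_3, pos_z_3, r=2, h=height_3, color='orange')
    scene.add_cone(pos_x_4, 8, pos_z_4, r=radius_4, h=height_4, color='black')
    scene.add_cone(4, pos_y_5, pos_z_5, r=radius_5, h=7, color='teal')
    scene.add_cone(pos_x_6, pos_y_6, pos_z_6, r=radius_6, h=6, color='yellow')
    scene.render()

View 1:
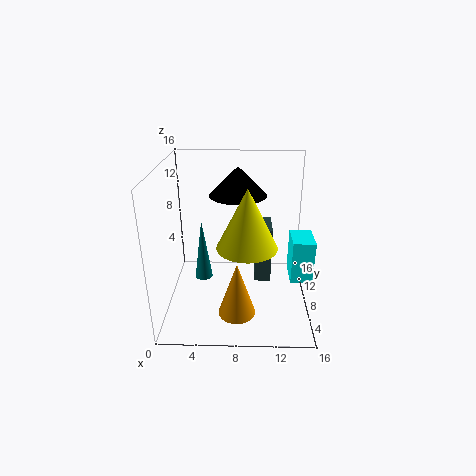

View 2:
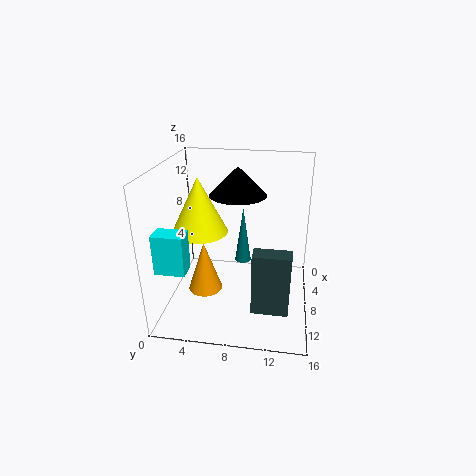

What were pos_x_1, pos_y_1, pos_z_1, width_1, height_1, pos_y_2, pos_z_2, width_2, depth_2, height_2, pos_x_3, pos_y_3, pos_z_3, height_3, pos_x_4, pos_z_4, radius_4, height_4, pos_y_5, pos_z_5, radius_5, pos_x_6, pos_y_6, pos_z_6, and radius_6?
pos_x_1 = 10
pos_y_1 = 10
pos_z_1 = 1
width_1 = 2
height_1 = 7
pos_y_2 = 1
pos_z_2 = 7
width_2 = 2
depth_2 = 3
height_2 = 4
pos_x_3 = 8
pos_y_3 = 4
pos_z_3 = 1
height_3 = 6
pos_x_4 = 8
pos_z_4 = 13
radius_4 = 3
height_4 = 3
pos_y_5 = 8
pos_z_5 = 3
radius_5 = 1
pos_x_6 = 9
pos_y_6 = 4
pos_z_6 = 9
radius_6 = 3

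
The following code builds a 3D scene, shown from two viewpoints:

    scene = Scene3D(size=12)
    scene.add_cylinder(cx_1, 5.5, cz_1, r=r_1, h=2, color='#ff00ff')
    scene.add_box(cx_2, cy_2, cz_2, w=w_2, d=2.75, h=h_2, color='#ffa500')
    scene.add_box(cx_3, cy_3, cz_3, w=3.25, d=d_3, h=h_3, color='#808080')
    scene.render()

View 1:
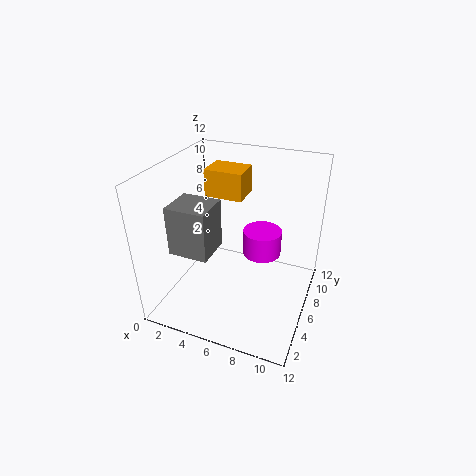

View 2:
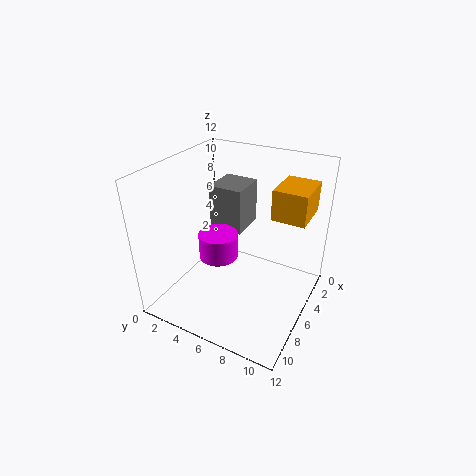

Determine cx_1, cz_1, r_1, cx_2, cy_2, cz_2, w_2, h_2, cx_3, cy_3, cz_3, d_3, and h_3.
cx_1 = 8.25; cz_1 = 5.5; r_1 = 1.5; cx_2 = 1.75; cy_2 = 8.5; cz_2 = 8; w_2 = 3.5; h_2 = 2.5; cx_3 = 1.5; cy_3 = 2.5; cz_3 = 5.5; d_3 = 3; h_3 = 4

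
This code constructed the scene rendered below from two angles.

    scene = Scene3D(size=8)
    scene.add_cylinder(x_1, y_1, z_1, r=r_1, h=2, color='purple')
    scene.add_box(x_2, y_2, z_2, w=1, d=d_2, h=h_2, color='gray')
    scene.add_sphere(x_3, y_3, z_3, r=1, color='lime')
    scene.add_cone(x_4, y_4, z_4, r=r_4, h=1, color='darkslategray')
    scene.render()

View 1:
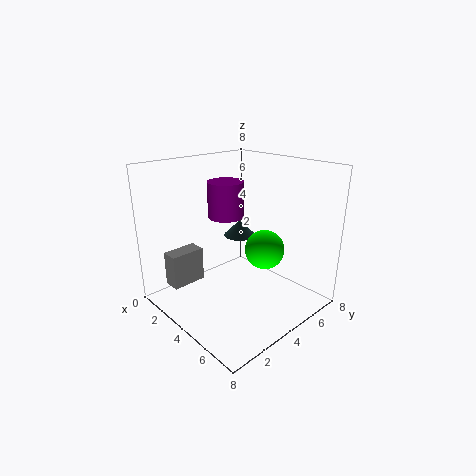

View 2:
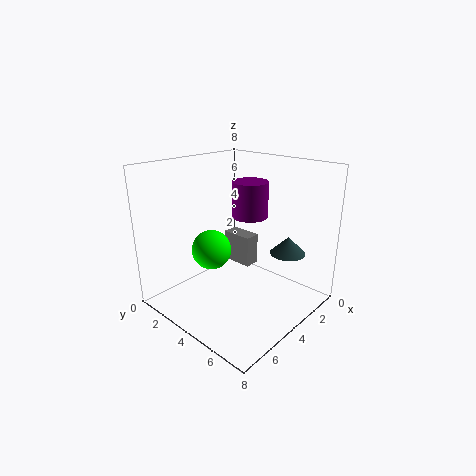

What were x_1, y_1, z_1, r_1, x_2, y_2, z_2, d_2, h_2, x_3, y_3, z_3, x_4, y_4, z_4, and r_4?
x_1 = 3, y_1 = 4, z_1 = 5, r_1 = 1, x_2 = 1, y_2 = 1, z_2 = 1, d_2 = 2, h_2 = 2, x_3 = 6, y_3 = 4, z_3 = 4, x_4 = 2, y_4 = 6, z_4 = 3, r_4 = 1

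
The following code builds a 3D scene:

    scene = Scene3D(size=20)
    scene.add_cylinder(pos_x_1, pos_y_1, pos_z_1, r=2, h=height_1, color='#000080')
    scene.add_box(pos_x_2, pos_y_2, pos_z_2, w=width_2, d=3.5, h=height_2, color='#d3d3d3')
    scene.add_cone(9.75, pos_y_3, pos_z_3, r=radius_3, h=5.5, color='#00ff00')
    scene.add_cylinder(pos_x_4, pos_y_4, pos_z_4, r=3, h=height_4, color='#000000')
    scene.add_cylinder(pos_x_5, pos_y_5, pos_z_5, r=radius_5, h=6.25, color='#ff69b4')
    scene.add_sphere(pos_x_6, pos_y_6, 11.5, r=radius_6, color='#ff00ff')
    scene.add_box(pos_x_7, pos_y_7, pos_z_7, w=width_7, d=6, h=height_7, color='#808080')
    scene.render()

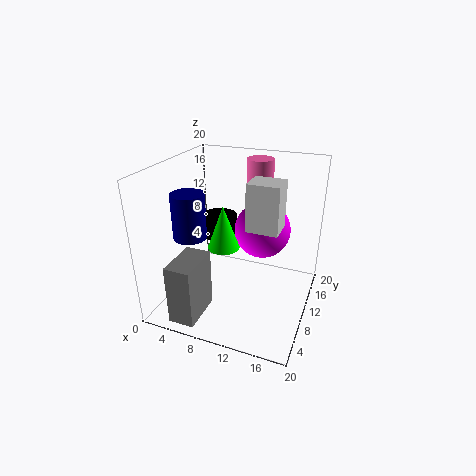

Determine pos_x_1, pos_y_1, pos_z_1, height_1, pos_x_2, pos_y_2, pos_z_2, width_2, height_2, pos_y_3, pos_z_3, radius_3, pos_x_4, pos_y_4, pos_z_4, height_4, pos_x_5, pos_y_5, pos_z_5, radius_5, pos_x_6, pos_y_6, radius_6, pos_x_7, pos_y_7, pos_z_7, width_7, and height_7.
pos_x_1 = 6.5, pos_y_1 = 3.25, pos_z_1 = 12.75, height_1 = 5.5, pos_x_2 = 12.5, pos_y_2 = 6, pos_z_2 = 13.25, width_2 = 4, height_2 = 6, pos_y_3 = 5.75, pos_z_3 = 10.75, radius_3 = 2, pos_x_4 = 4, pos_y_4 = 16.75, pos_z_4 = 6.5, height_4 = 3.25, pos_x_5 = 10.75, pos_y_5 = 17, pos_z_5 = 13.25, radius_5 = 2, pos_x_6 = 13.25, pos_y_6 = 10.75, radius_6 = 3.75, pos_x_7 = 3.75, pos_y_7 = 0.75, pos_z_7 = 0.75, width_7 = 3.5, height_7 = 8.25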